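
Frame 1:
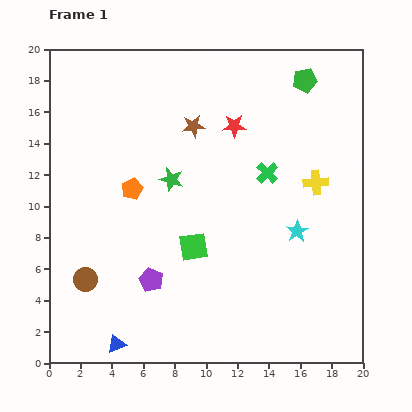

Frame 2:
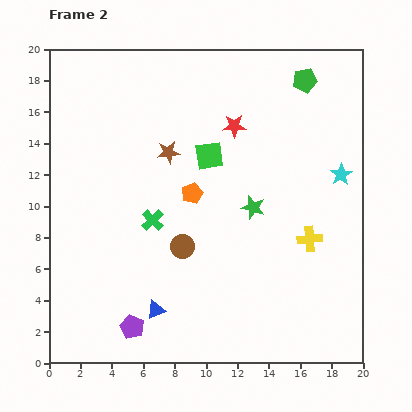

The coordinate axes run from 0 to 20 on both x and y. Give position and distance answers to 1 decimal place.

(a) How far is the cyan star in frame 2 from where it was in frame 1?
4.6

The cyan star moved from (15.8, 8.4) to (18.6, 12.0), a distance of √(2.8² + 3.6²) ≈ 4.6.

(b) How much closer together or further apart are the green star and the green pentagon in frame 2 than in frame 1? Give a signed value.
-1.9

Distance in frame 1: 10.6. Distance in frame 2: 8.7.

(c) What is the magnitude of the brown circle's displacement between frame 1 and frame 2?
6.5

The brown circle moved from (2.3, 5.3) to (8.5, 7.4), a distance of √(6.2² + 2.1²) ≈ 6.5.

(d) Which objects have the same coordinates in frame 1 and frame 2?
the green pentagon, the red star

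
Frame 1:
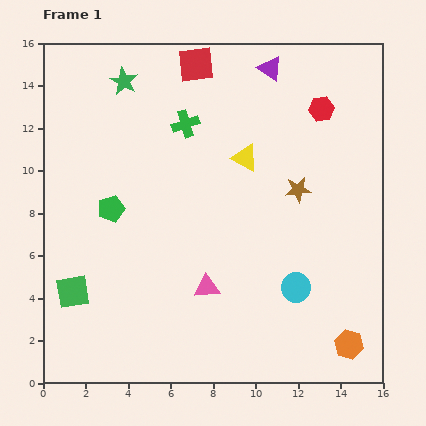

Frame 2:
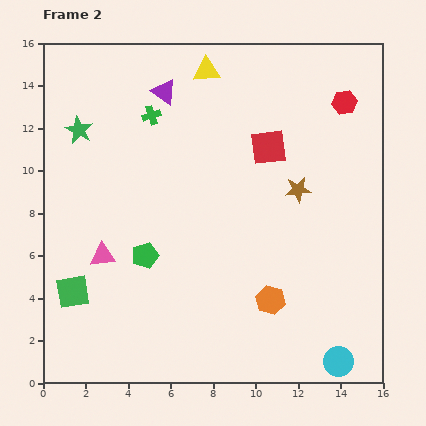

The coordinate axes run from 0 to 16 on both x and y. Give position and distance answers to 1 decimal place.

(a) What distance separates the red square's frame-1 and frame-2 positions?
5.2

The red square moved from (7.2, 15.0) to (10.6, 11.1), a distance of √(3.4² + 3.9²) ≈ 5.2.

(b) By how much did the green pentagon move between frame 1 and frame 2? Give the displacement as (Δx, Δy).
(1.6, -2.2)

The green pentagon was at (3.2, 8.2) in frame 1 and (4.8, 6.0) in frame 2.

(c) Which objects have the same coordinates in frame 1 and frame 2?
the brown star, the green square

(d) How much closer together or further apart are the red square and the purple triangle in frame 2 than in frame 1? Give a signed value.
+2.0

Distance in frame 1: 3.5. Distance in frame 2: 5.5.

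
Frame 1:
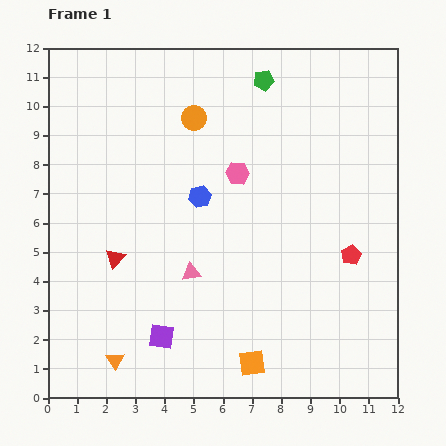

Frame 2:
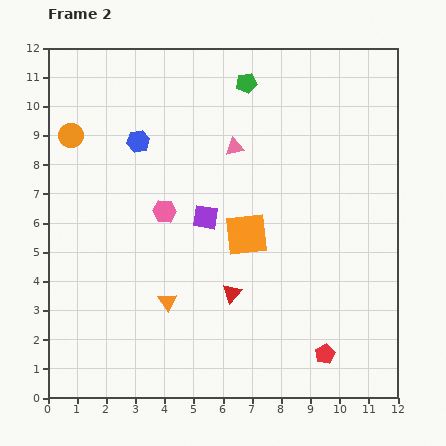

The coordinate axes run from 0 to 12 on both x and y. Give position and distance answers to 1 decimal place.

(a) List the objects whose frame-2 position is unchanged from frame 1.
none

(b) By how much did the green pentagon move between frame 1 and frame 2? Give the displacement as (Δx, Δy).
(-0.6, -0.1)

The green pentagon was at (7.4, 10.9) in frame 1 and (6.8, 10.8) in frame 2.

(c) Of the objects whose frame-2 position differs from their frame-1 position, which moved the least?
the green pentagon

(moved 0.6)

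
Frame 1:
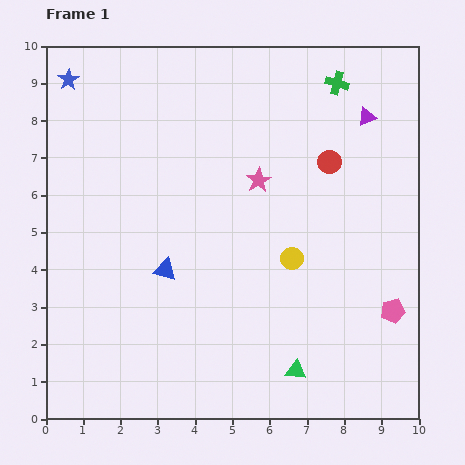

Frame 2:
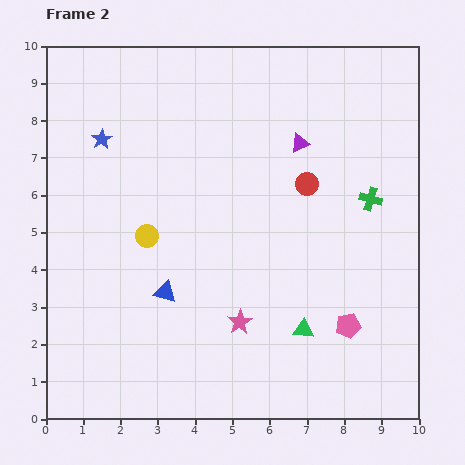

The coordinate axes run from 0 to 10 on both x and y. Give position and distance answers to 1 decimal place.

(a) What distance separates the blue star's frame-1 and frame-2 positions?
1.8

The blue star moved from (0.6, 9.1) to (1.5, 7.5), a distance of √(0.9² + 1.6²) ≈ 1.8.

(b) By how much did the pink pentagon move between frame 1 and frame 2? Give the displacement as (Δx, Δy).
(-1.2, -0.4)

The pink pentagon was at (9.3, 2.9) in frame 1 and (8.1, 2.5) in frame 2.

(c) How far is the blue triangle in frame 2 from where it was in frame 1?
0.6

The blue triangle moved from (3.2, 4.0) to (3.2, 3.4), a distance of √(0.0² + 0.6²) ≈ 0.6.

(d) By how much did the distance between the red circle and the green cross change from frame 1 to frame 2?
-0.4

Distance in frame 1: 2.1. Distance in frame 2: 1.7.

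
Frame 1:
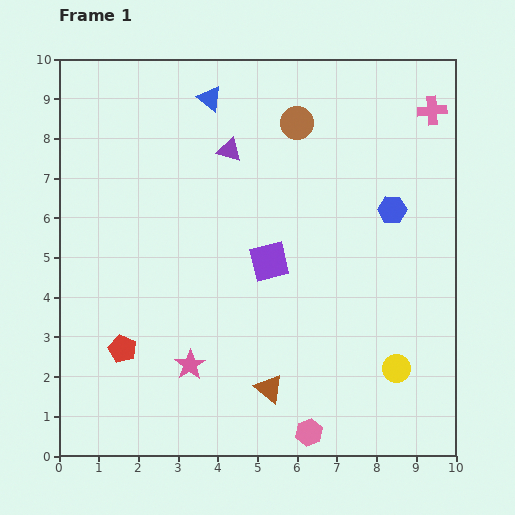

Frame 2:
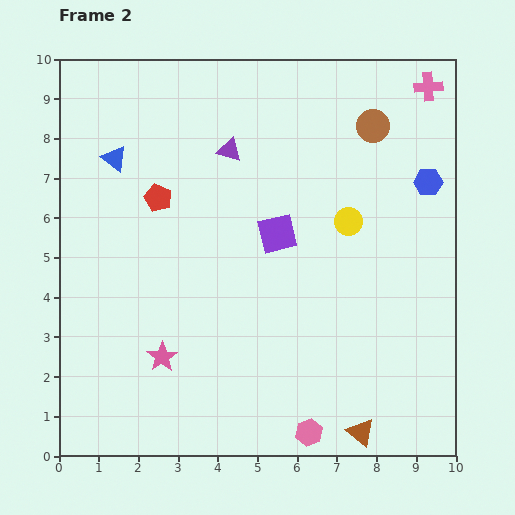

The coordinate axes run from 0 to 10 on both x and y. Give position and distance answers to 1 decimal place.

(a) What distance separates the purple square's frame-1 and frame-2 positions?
0.7

The purple square moved from (5.3, 4.9) to (5.5, 5.6), a distance of √(0.2² + 0.7²) ≈ 0.7.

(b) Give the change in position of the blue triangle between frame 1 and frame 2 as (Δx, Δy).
(-2.4, -1.5)

The blue triangle was at (3.8, 9.0) in frame 1 and (1.4, 7.5) in frame 2.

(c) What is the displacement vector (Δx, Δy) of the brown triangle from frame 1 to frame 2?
(2.3, -1.1)

The brown triangle was at (5.3, 1.7) in frame 1 and (7.6, 0.6) in frame 2.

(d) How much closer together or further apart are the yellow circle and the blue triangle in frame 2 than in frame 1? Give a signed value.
-2.2

Distance in frame 1: 8.3. Distance in frame 2: 6.1.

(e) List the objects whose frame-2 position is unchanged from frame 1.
the pink hexagon, the purple triangle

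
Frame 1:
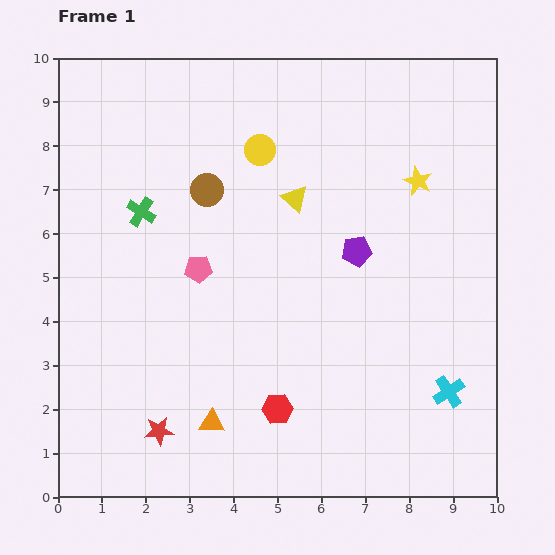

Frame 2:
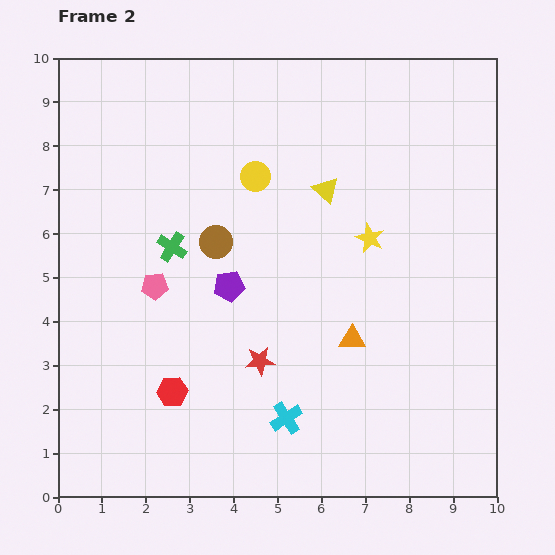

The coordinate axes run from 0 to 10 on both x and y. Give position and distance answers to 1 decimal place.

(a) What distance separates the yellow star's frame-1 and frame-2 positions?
1.7

The yellow star moved from (8.2, 7.2) to (7.1, 5.9), a distance of √(1.1² + 1.3²) ≈ 1.7.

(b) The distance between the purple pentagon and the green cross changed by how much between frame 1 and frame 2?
-3.4

Distance in frame 1: 5.0. Distance in frame 2: 1.6.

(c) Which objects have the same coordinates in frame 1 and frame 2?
none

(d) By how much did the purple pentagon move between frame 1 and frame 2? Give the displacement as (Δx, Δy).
(-2.9, -0.8)

The purple pentagon was at (6.8, 5.6) in frame 1 and (3.9, 4.8) in frame 2.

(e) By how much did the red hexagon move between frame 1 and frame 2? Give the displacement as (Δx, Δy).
(-2.4, 0.4)

The red hexagon was at (5.0, 2.0) in frame 1 and (2.6, 2.4) in frame 2.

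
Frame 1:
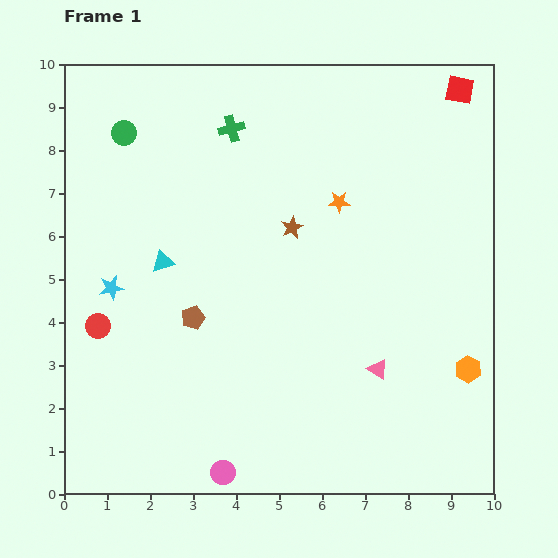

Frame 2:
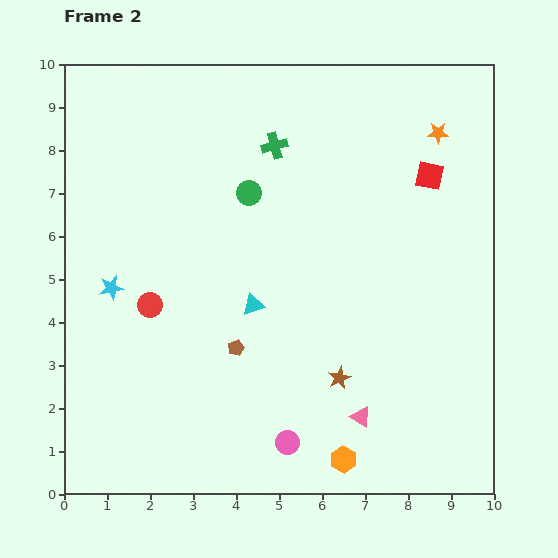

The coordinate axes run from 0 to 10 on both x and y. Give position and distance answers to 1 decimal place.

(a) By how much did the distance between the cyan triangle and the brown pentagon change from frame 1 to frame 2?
-0.4

Distance in frame 1: 1.5. Distance in frame 2: 1.1.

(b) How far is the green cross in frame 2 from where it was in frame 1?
1.1

The green cross moved from (3.9, 8.5) to (4.9, 8.1), a distance of √(1.0² + 0.4²) ≈ 1.1.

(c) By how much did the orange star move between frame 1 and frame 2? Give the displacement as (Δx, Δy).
(2.3, 1.6)

The orange star was at (6.4, 6.8) in frame 1 and (8.7, 8.4) in frame 2.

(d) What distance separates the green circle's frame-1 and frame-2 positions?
3.2

The green circle moved from (1.4, 8.4) to (4.3, 7.0), a distance of √(2.9² + 1.4²) ≈ 3.2.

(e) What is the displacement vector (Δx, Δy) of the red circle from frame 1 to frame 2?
(1.2, 0.5)

The red circle was at (0.8, 3.9) in frame 1 and (2.0, 4.4) in frame 2.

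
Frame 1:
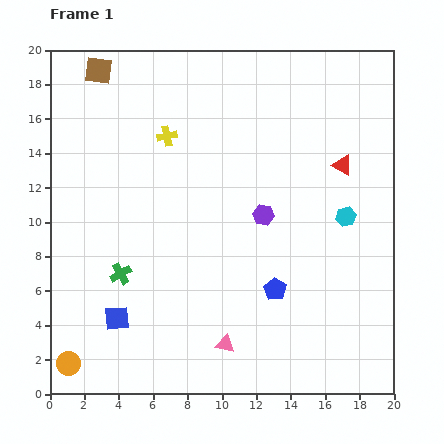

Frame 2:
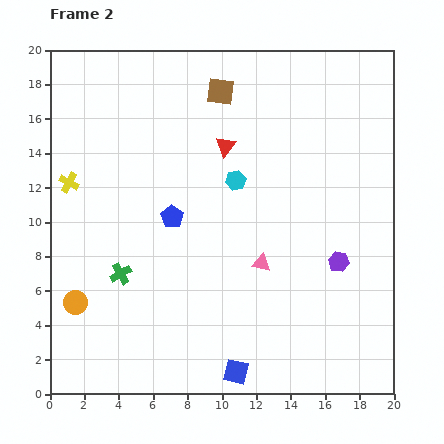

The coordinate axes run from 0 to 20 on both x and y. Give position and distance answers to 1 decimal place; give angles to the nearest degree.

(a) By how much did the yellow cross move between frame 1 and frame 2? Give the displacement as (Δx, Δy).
(-5.7, -2.7)

The yellow cross was at (6.8, 15.0) in frame 1 and (1.1, 12.3) in frame 2.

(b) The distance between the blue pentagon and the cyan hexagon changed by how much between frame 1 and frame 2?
-1.6

Distance in frame 1: 5.9. Distance in frame 2: 4.3.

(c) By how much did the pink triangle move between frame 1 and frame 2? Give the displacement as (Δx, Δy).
(2.1, 4.7)

The pink triangle was at (10.2, 2.9) in frame 1 and (12.3, 7.6) in frame 2.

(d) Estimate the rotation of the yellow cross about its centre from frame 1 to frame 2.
40° clockwise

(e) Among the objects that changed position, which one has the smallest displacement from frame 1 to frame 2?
the orange circle

(moved 3.5)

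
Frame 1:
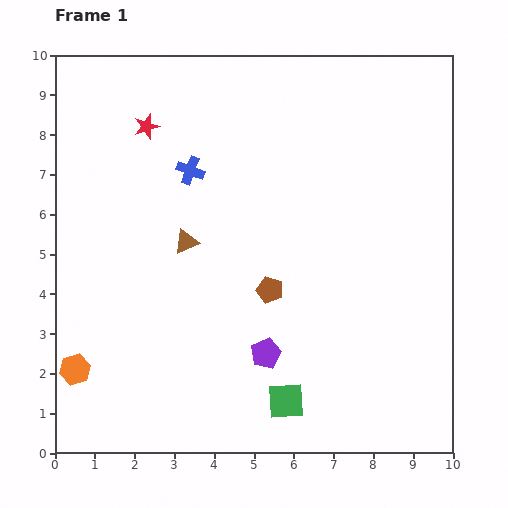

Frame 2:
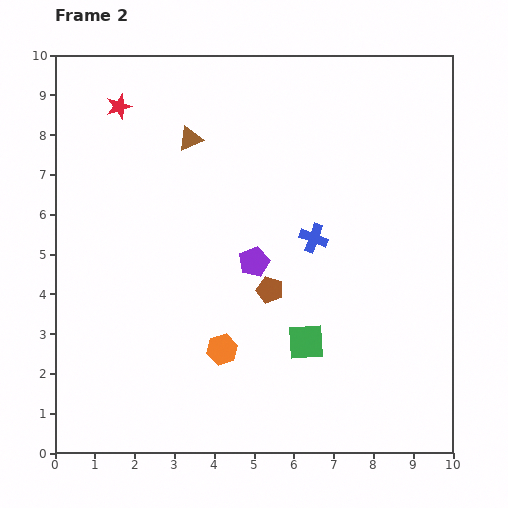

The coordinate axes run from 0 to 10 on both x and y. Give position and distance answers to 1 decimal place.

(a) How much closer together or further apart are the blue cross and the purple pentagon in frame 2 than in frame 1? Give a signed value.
-3.4

Distance in frame 1: 5.0. Distance in frame 2: 1.6.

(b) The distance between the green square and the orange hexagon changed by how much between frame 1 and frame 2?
-3.3

Distance in frame 1: 5.4. Distance in frame 2: 2.1.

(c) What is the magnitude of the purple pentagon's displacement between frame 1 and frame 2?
2.3

The purple pentagon moved from (5.3, 2.5) to (5.0, 4.8), a distance of √(0.3² + 2.3²) ≈ 2.3.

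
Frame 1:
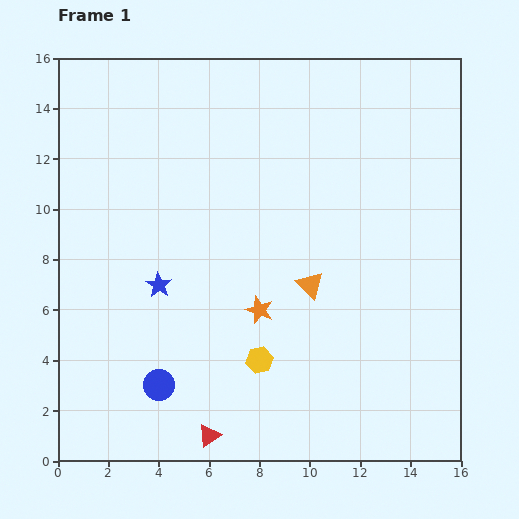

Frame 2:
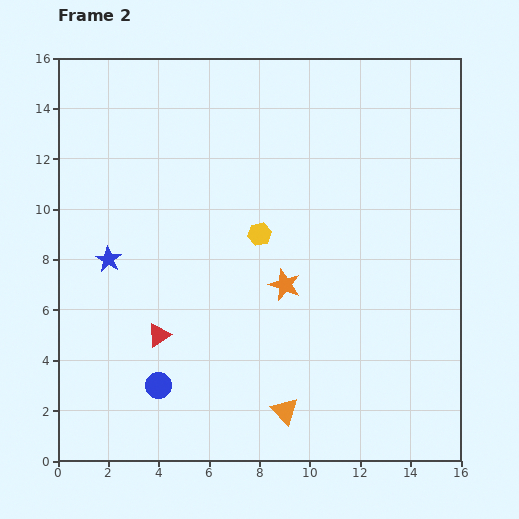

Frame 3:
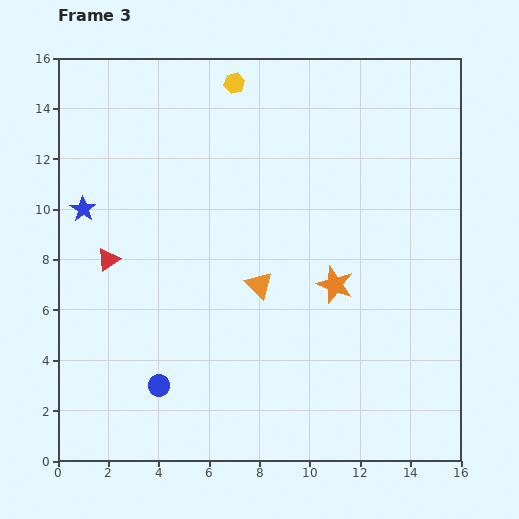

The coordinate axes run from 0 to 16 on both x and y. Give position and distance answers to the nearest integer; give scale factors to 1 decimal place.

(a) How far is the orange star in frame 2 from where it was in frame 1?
1

The orange star moved from (8, 6) to (9, 7), a distance of √(1² + 1²) ≈ 1.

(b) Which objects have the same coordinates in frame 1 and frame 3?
the blue circle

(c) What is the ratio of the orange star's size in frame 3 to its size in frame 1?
1.3×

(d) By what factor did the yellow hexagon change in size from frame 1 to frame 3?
0.8×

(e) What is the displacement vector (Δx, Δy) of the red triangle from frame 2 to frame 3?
(-2, 3)

The red triangle was at (4, 5) in frame 2 and (2, 8) in frame 3.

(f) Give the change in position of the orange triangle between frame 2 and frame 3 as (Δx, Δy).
(-1, 5)

The orange triangle was at (9, 2) in frame 2 and (8, 7) in frame 3.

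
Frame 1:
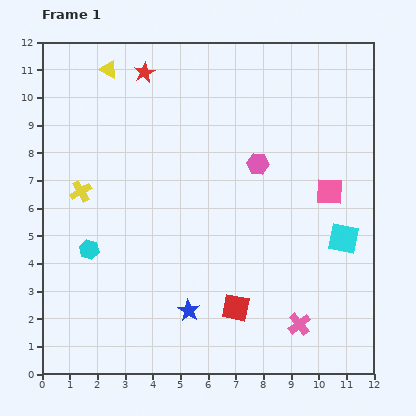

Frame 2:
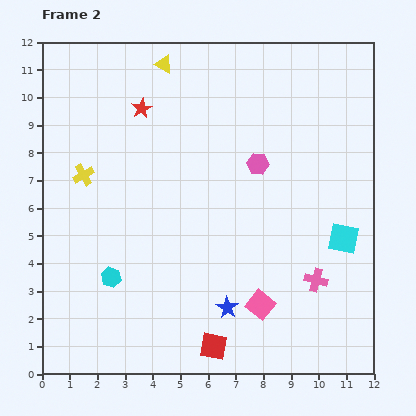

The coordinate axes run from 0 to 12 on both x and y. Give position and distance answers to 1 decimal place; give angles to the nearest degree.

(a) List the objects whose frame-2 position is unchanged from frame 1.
the pink hexagon, the cyan square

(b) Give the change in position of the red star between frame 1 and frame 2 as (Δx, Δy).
(-0.1, -1.3)

The red star was at (3.7, 10.9) in frame 1 and (3.6, 9.6) in frame 2.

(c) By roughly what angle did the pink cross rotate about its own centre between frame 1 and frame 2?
37° counter-clockwise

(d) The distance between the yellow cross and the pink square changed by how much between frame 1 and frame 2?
-1.1

Distance in frame 1: 9.0. Distance in frame 2: 7.9.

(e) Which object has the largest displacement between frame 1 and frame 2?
the pink square

(moved 4.8; next 2.0)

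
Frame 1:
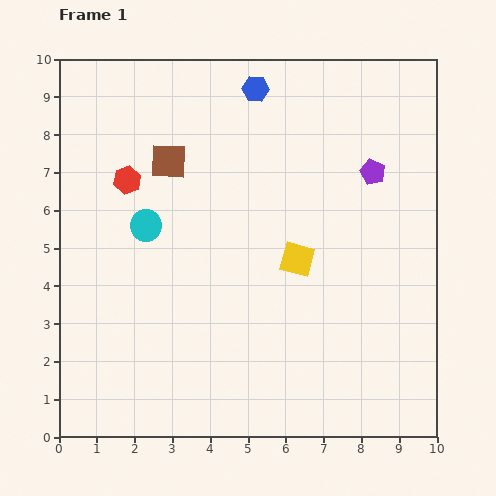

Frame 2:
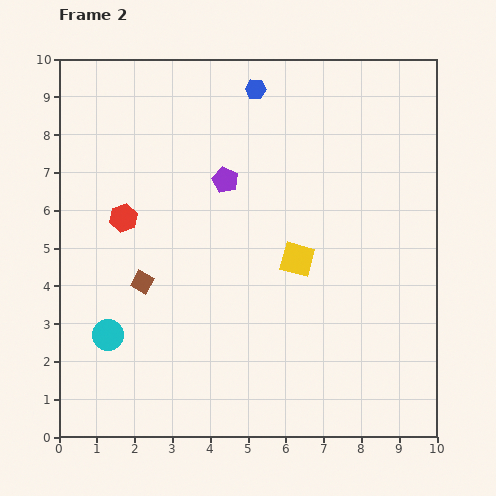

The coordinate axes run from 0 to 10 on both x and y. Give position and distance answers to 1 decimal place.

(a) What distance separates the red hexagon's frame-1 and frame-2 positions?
1.0

The red hexagon moved from (1.8, 6.8) to (1.7, 5.8), a distance of √(0.1² + 1.0²) ≈ 1.0.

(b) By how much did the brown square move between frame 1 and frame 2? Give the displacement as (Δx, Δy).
(-0.7, -3.2)

The brown square was at (2.9, 7.3) in frame 1 and (2.2, 4.1) in frame 2.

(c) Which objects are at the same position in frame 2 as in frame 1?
the blue hexagon, the yellow square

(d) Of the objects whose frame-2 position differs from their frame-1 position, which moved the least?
the red hexagon

(moved 1.0)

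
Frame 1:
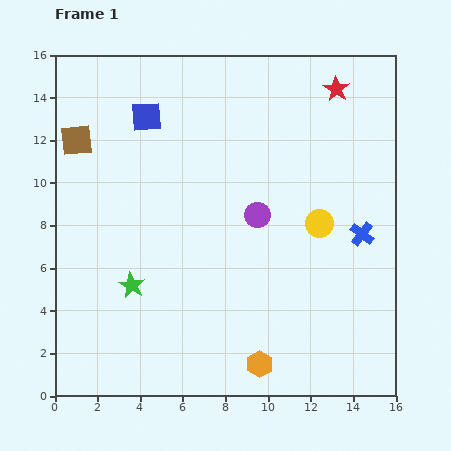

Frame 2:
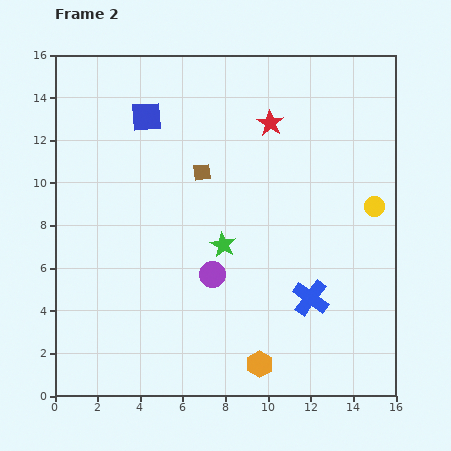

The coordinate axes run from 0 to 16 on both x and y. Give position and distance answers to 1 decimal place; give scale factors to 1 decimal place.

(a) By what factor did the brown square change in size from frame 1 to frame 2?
0.6×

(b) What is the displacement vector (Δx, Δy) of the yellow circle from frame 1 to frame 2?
(2.6, 0.8)

The yellow circle was at (12.4, 8.1) in frame 1 and (15.0, 8.9) in frame 2.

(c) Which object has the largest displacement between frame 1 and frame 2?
the brown square

(moved 6.1; next 4.7)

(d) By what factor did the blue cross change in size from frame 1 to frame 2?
1.5×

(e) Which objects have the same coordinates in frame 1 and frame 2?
the blue square, the orange hexagon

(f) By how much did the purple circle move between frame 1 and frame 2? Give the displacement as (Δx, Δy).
(-2.1, -2.8)

The purple circle was at (9.5, 8.5) in frame 1 and (7.4, 5.7) in frame 2.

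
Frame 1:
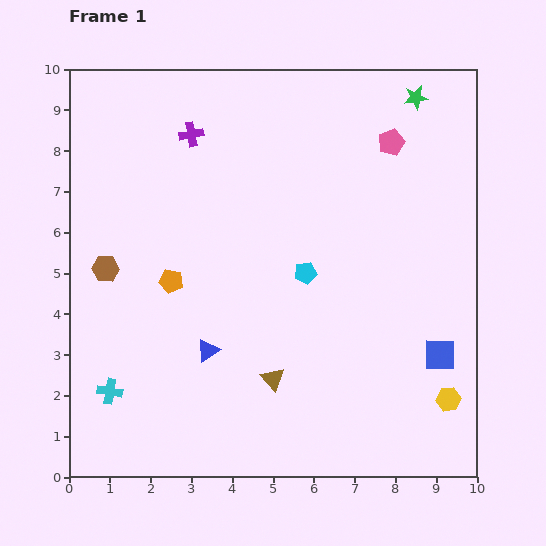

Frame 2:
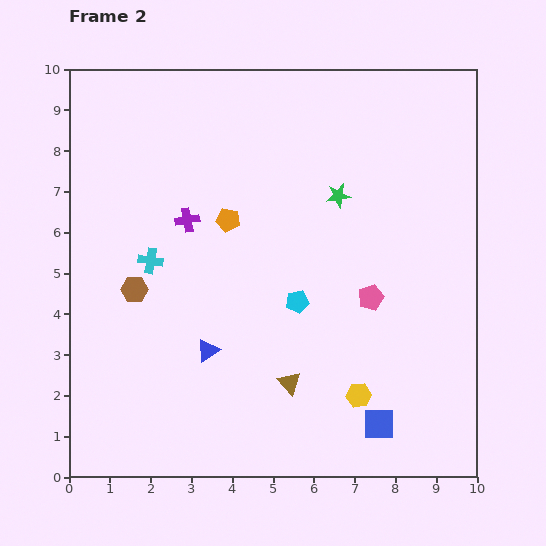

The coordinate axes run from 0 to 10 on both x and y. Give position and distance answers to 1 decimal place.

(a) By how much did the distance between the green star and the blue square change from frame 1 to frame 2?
-0.6

Distance in frame 1: 6.3. Distance in frame 2: 5.7.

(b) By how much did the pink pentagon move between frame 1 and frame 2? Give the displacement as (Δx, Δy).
(-0.5, -3.8)

The pink pentagon was at (7.9, 8.2) in frame 1 and (7.4, 4.4) in frame 2.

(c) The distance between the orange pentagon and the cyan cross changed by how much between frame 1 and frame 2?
-1.0

Distance in frame 1: 3.1. Distance in frame 2: 2.1.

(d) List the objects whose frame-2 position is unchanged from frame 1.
the blue triangle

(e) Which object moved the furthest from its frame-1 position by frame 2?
the pink pentagon

(moved 3.8; next 3.4)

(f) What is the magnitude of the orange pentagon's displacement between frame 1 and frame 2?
2.1

The orange pentagon moved from (2.5, 4.8) to (3.9, 6.3), a distance of √(1.4² + 1.5²) ≈ 2.1.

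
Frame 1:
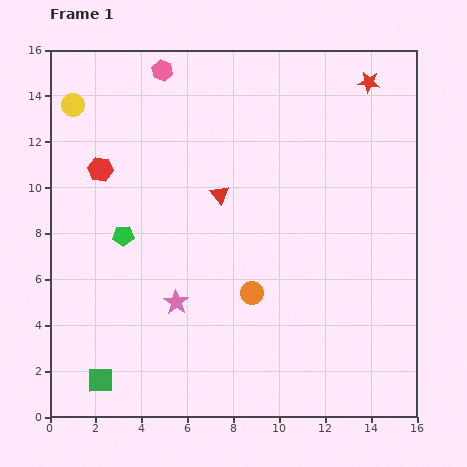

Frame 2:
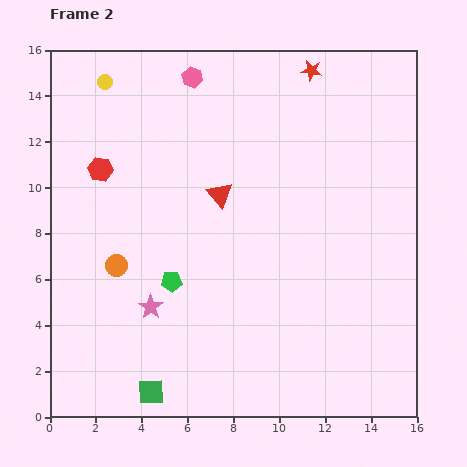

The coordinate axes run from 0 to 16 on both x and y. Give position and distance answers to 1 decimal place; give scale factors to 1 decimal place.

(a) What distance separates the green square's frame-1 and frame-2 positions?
2.3

The green square moved from (2.2, 1.6) to (4.4, 1.1), a distance of √(2.2² + 0.5²) ≈ 2.3.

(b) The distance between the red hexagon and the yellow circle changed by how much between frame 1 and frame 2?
+0.8

Distance in frame 1: 3.0. Distance in frame 2: 3.8.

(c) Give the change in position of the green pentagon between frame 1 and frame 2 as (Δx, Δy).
(2.1, -2.0)

The green pentagon was at (3.2, 7.9) in frame 1 and (5.3, 5.9) in frame 2.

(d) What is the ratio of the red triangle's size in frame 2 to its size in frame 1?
1.4×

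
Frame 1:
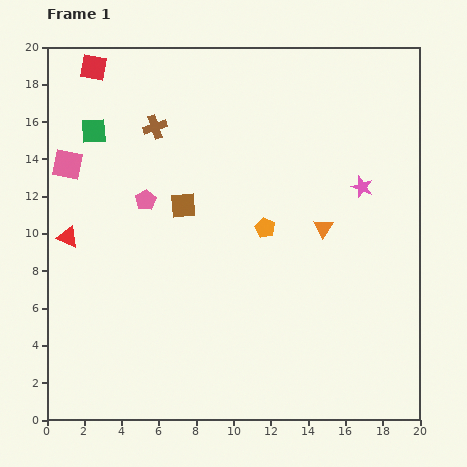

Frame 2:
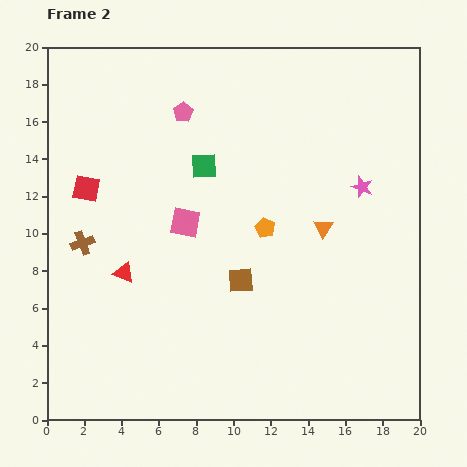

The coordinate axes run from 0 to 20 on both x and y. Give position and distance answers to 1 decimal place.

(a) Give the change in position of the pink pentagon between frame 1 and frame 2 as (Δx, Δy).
(2.0, 4.7)

The pink pentagon was at (5.3, 11.8) in frame 1 and (7.3, 16.5) in frame 2.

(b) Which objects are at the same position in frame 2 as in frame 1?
the pink star, the orange pentagon, the orange triangle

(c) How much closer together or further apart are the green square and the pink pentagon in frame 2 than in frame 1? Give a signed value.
-1.5

Distance in frame 1: 4.6. Distance in frame 2: 3.1.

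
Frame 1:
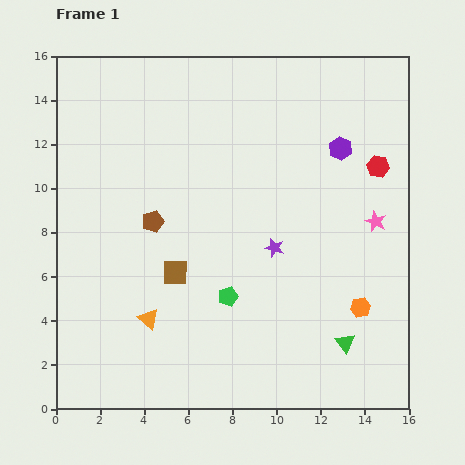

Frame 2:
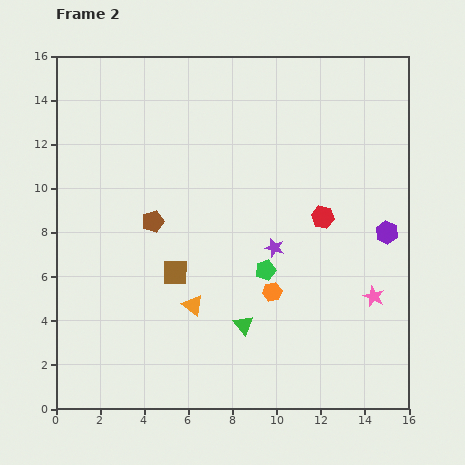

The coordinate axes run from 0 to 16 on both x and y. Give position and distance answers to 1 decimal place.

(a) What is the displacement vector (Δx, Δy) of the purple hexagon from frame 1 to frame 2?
(2.1, -3.8)

The purple hexagon was at (12.9, 11.8) in frame 1 and (15.0, 8.0) in frame 2.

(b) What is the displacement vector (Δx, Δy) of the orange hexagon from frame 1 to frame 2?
(-4.0, 0.7)

The orange hexagon was at (13.8, 4.6) in frame 1 and (9.8, 5.3) in frame 2.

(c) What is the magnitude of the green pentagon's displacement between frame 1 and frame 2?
2.1

The green pentagon moved from (7.8, 5.1) to (9.5, 6.3), a distance of √(1.7² + 1.2²) ≈ 2.1.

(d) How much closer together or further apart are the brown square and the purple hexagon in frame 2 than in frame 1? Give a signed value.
+0.4

Distance in frame 1: 9.4. Distance in frame 2: 9.8.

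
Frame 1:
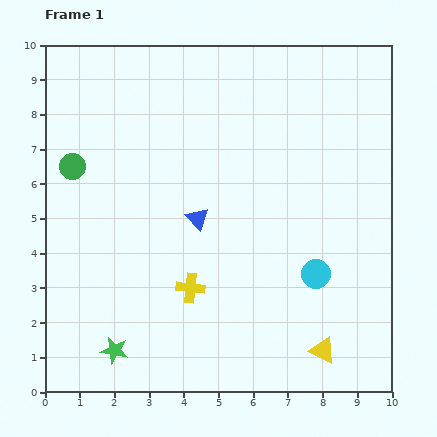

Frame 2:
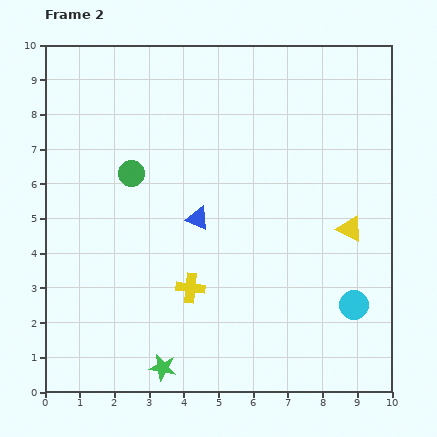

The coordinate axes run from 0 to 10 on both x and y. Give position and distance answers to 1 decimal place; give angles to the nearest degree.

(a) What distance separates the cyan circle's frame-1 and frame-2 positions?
1.4

The cyan circle moved from (7.8, 3.4) to (8.9, 2.5), a distance of √(1.1² + 0.9²) ≈ 1.4.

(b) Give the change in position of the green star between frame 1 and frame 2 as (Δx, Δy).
(1.4, -0.5)

The green star was at (2.0, 1.2) in frame 1 and (3.4, 0.7) in frame 2.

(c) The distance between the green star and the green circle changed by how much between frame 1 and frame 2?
+0.3

Distance in frame 1: 5.4. Distance in frame 2: 5.7.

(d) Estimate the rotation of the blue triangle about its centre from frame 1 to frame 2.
24° counter-clockwise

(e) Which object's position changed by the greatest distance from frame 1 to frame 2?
the yellow triangle

(moved 3.6; next 1.7)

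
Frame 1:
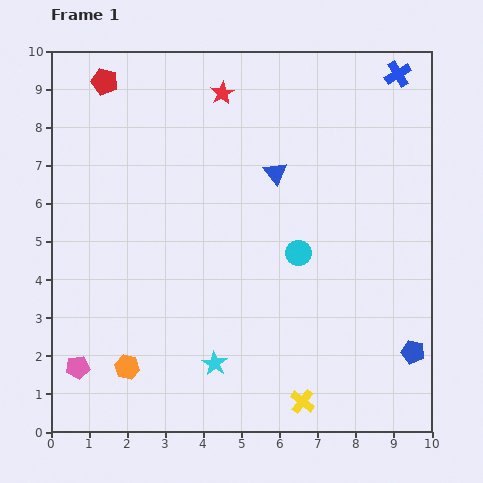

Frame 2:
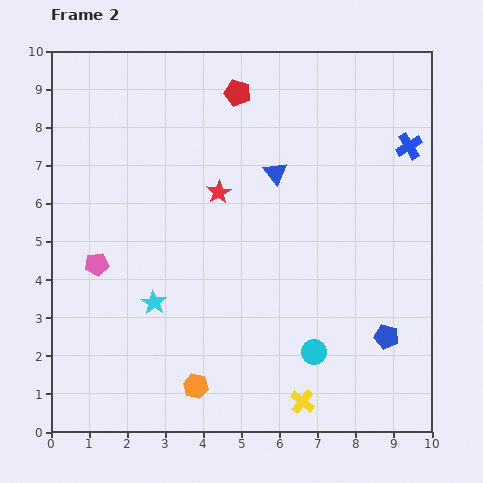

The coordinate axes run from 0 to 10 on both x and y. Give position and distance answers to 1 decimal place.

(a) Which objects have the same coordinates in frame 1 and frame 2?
the yellow cross, the blue triangle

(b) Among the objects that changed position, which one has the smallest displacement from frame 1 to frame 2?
the blue pentagon

(moved 0.8)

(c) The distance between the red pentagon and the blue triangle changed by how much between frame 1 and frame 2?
-2.8

Distance in frame 1: 5.1. Distance in frame 2: 2.3.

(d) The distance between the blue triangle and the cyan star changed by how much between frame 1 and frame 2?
-0.5

Distance in frame 1: 5.2. Distance in frame 2: 4.7.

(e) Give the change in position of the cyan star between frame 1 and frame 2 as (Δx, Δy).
(-1.6, 1.6)

The cyan star was at (4.3, 1.8) in frame 1 and (2.7, 3.4) in frame 2.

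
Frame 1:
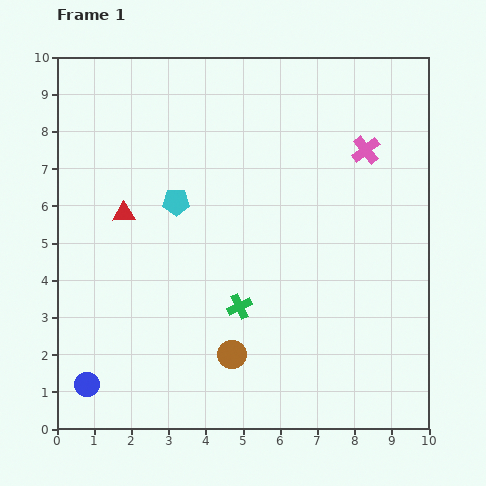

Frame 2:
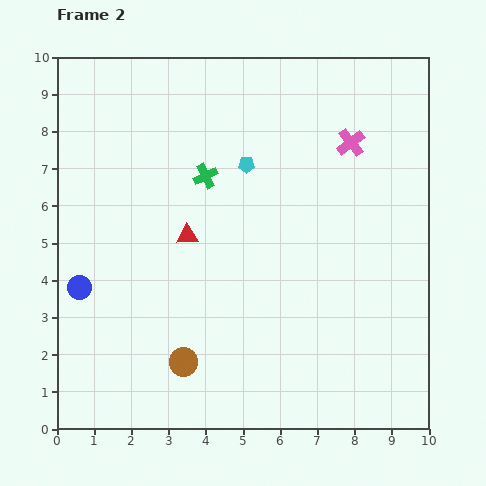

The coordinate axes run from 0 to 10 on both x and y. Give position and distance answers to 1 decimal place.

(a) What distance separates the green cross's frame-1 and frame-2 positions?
3.6

The green cross moved from (4.9, 3.3) to (4.0, 6.8), a distance of √(0.9² + 3.5²) ≈ 3.6.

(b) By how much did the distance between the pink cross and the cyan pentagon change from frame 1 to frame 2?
-2.4

Distance in frame 1: 5.3. Distance in frame 2: 2.9.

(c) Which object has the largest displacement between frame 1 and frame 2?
the green cross

(moved 3.6; next 2.6)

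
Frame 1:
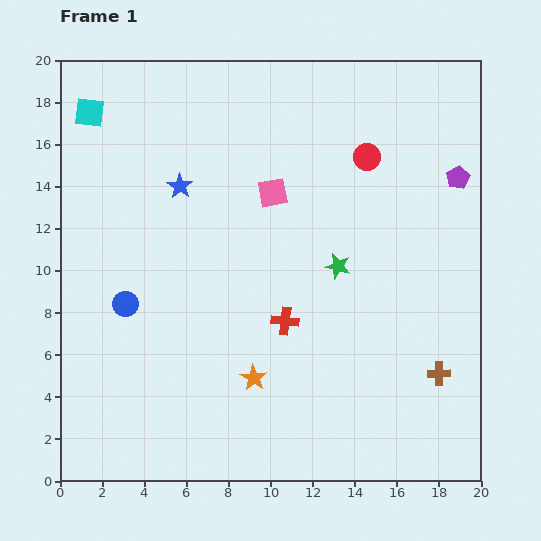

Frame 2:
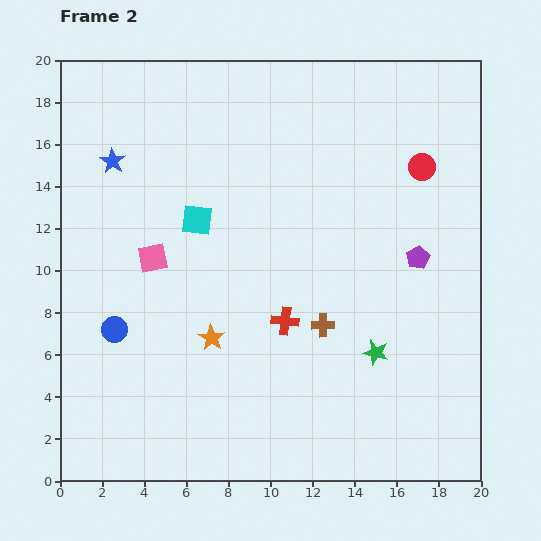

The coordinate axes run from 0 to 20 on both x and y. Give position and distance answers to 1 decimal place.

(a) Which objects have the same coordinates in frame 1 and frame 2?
the red cross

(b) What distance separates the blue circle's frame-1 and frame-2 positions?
1.3

The blue circle moved from (3.1, 8.4) to (2.6, 7.2), a distance of √(0.5² + 1.2²) ≈ 1.3.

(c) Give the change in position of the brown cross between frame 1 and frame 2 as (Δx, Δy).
(-5.5, 2.3)

The brown cross was at (18.0, 5.1) in frame 1 and (12.5, 7.4) in frame 2.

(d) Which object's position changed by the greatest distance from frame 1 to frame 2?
the cyan square

(moved 7.2; next 6.5)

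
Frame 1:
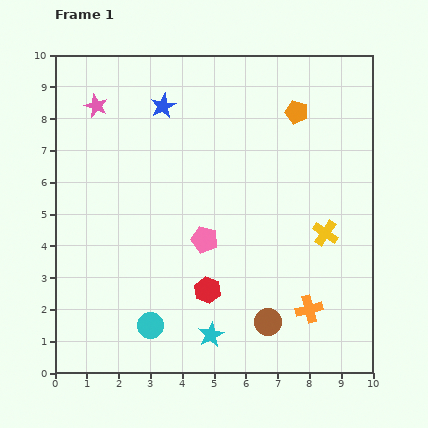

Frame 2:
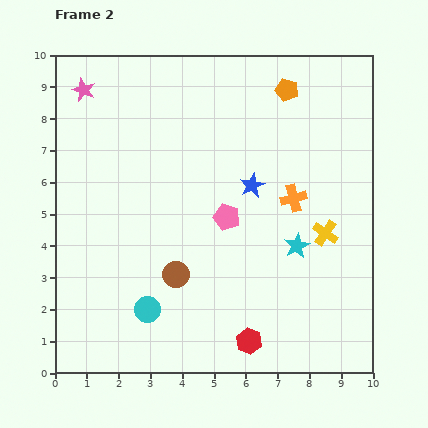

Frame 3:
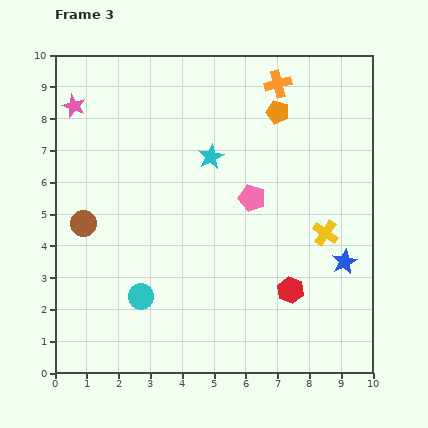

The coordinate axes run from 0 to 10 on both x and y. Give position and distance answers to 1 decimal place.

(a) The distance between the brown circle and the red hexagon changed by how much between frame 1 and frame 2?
+1.0

Distance in frame 1: 2.1. Distance in frame 2: 3.1.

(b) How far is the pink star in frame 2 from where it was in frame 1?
0.6

The pink star moved from (1.3, 8.4) to (0.9, 8.9), a distance of √(0.4² + 0.5²) ≈ 0.6.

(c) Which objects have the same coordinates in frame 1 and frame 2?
the yellow cross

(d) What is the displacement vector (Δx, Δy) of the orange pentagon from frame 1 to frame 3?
(-0.6, 0.0)

The orange pentagon was at (7.6, 8.2) in frame 1 and (7.0, 8.2) in frame 3.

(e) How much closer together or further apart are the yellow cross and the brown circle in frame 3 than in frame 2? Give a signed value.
+2.7

Distance in frame 2: 4.9. Distance in frame 3: 7.6.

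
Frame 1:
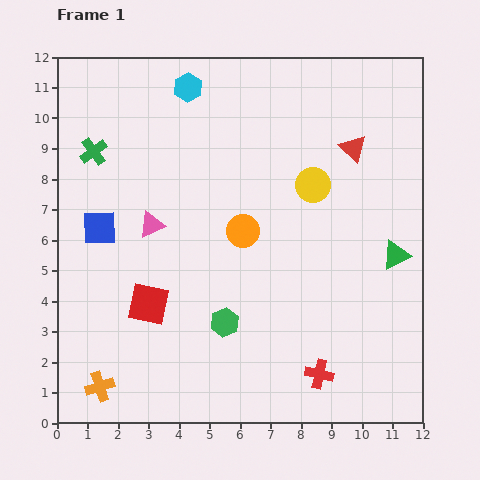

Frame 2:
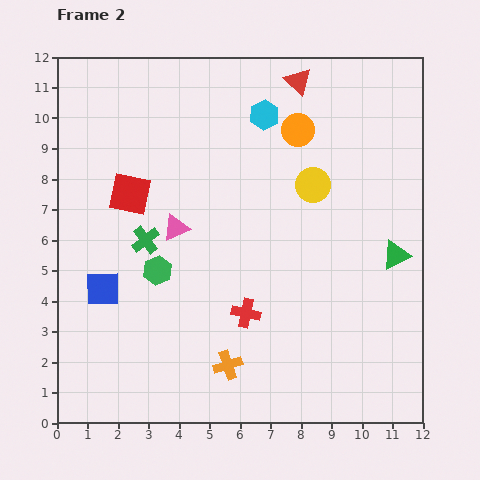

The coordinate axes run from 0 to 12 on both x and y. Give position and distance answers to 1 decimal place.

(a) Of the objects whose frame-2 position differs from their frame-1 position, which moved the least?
the pink triangle

(moved 0.8)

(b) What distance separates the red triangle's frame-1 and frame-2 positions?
2.8

The red triangle moved from (9.7, 9.0) to (7.9, 11.2), a distance of √(1.8² + 2.2²) ≈ 2.8.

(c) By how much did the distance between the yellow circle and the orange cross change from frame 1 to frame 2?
-3.1

Distance in frame 1: 9.6. Distance in frame 2: 6.5.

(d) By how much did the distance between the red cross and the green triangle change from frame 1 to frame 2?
+0.7

Distance in frame 1: 4.6. Distance in frame 2: 5.3.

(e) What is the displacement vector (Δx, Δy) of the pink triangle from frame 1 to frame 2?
(0.8, -0.1)

The pink triangle was at (3.1, 6.5) in frame 1 and (3.9, 6.4) in frame 2.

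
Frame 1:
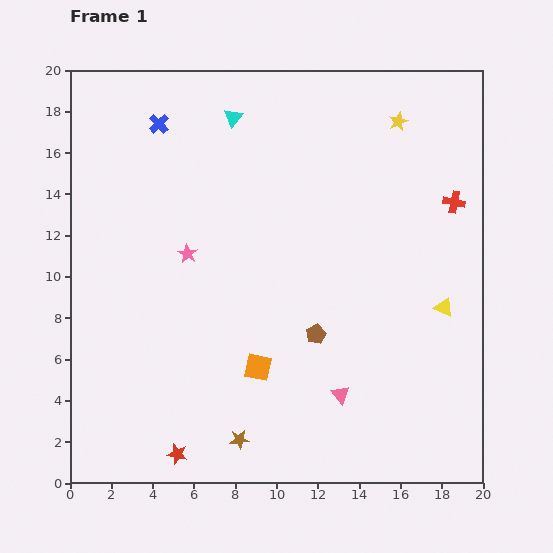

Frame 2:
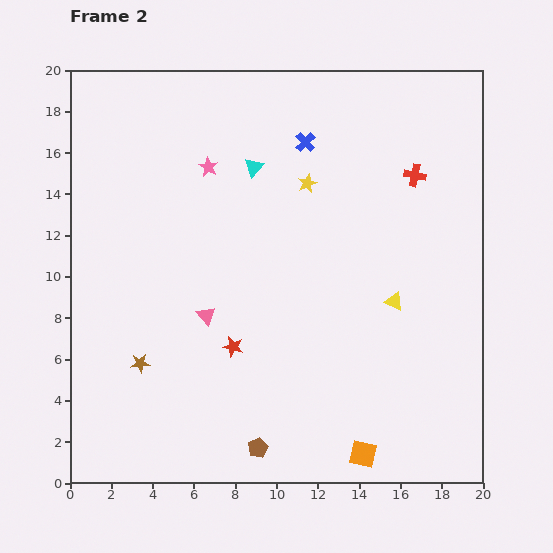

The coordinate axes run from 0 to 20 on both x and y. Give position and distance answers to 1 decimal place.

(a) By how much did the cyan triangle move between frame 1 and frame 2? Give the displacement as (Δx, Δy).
(1.0, -2.4)

The cyan triangle was at (7.9, 17.7) in frame 1 and (8.9, 15.3) in frame 2.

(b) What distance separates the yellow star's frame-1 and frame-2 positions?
5.3

The yellow star moved from (15.9, 17.5) to (11.5, 14.5), a distance of √(4.4² + 3.0²) ≈ 5.3.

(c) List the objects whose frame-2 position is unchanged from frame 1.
none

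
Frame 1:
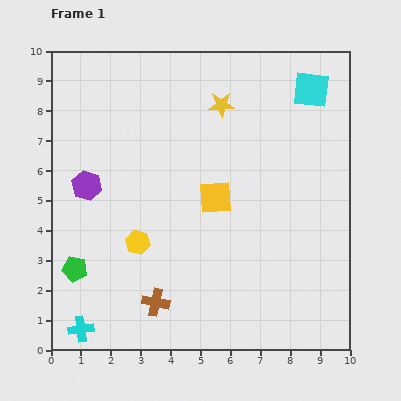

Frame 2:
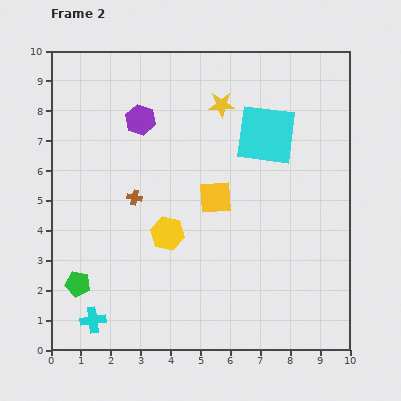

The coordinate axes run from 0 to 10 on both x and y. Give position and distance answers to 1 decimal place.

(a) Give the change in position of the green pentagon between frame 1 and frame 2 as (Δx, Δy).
(0.1, -0.5)

The green pentagon was at (0.8, 2.7) in frame 1 and (0.9, 2.2) in frame 2.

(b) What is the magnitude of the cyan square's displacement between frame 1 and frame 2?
2.1

The cyan square moved from (8.7, 8.7) to (7.2, 7.2), a distance of √(1.5² + 1.5²) ≈ 2.1.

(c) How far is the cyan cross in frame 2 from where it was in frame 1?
0.5

The cyan cross moved from (1.0, 0.7) to (1.4, 1.0), a distance of √(0.4² + 0.3²) ≈ 0.5.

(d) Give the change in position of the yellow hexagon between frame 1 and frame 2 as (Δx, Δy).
(1.0, 0.3)

The yellow hexagon was at (2.9, 3.6) in frame 1 and (3.9, 3.9) in frame 2.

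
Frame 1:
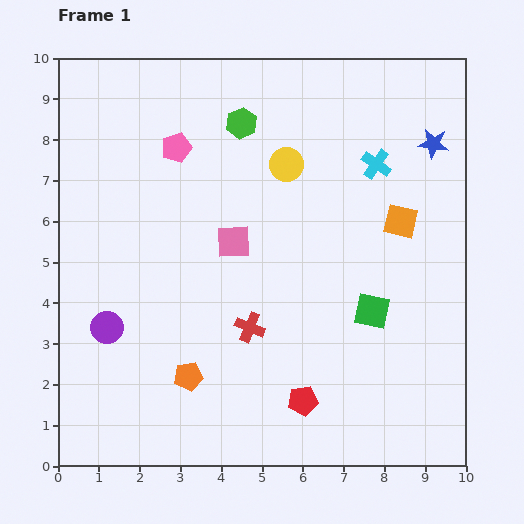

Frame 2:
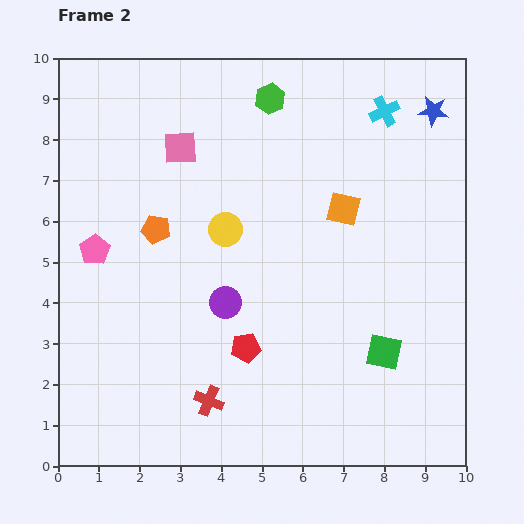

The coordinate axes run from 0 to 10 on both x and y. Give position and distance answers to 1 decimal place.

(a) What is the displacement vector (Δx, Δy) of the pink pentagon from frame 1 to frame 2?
(-2.0, -2.5)

The pink pentagon was at (2.9, 7.8) in frame 1 and (0.9, 5.3) in frame 2.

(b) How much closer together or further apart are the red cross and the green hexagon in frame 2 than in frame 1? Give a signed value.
+2.6

Distance in frame 1: 5.0. Distance in frame 2: 7.6.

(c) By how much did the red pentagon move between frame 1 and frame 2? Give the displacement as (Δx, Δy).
(-1.4, 1.3)

The red pentagon was at (6.0, 1.6) in frame 1 and (4.6, 2.9) in frame 2.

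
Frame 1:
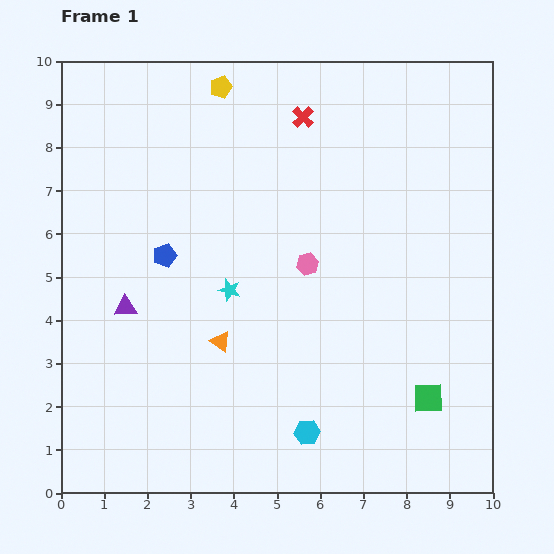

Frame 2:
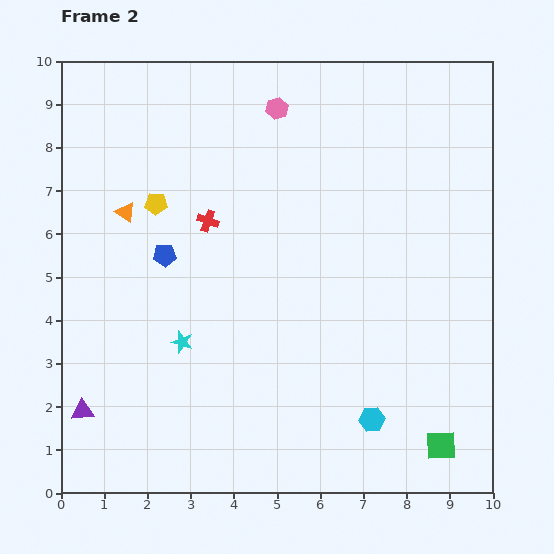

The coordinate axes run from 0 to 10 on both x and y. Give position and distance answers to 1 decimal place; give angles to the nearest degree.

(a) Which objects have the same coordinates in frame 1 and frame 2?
the blue pentagon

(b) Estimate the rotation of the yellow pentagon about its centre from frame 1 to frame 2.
20° clockwise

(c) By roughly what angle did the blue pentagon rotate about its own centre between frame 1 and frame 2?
16° clockwise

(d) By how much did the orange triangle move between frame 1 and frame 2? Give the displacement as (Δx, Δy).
(-2.2, 3.0)

The orange triangle was at (3.7, 3.5) in frame 1 and (1.5, 6.5) in frame 2.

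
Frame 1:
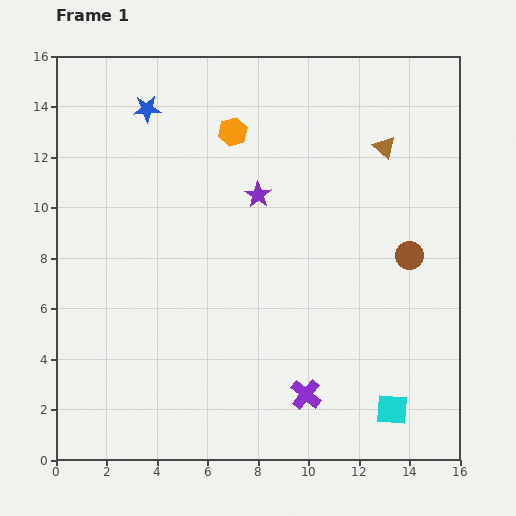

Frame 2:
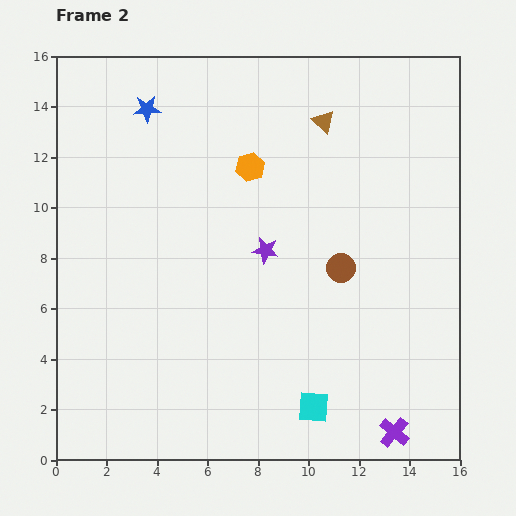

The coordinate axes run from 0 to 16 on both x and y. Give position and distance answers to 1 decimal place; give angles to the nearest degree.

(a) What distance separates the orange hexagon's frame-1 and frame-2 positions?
1.6

The orange hexagon moved from (7.0, 13.0) to (7.7, 11.6), a distance of √(0.7² + 1.4²) ≈ 1.6.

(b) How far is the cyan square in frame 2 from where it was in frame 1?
3.1

The cyan square moved from (13.3, 2.0) to (10.2, 2.1), a distance of √(3.1² + 0.1²) ≈ 3.1.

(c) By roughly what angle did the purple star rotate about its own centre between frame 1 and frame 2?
23° counter-clockwise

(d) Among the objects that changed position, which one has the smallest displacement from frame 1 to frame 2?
the orange hexagon

(moved 1.6)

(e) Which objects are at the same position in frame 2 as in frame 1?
the blue star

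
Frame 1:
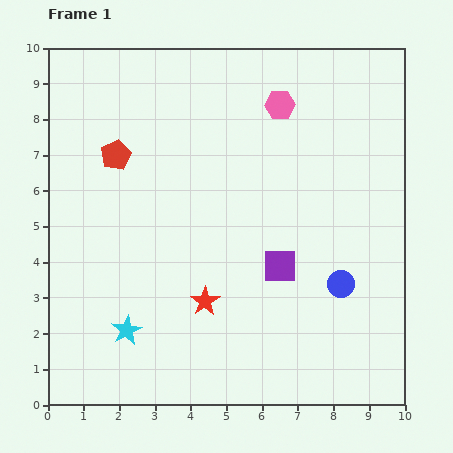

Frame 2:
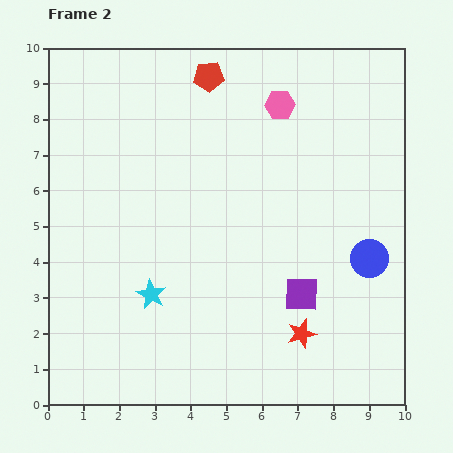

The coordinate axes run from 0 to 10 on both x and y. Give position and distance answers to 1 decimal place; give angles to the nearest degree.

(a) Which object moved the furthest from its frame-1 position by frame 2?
the red pentagon

(moved 3.4; next 2.8)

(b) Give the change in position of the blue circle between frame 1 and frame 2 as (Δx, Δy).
(0.8, 0.7)

The blue circle was at (8.2, 3.4) in frame 1 and (9.0, 4.1) in frame 2.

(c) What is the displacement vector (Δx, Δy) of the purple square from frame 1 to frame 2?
(0.6, -0.8)

The purple square was at (6.5, 3.9) in frame 1 and (7.1, 3.1) in frame 2.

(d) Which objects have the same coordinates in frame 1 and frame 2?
the pink hexagon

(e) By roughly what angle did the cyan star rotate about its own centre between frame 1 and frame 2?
16° counter-clockwise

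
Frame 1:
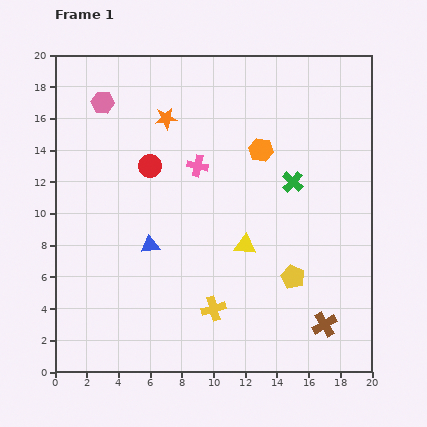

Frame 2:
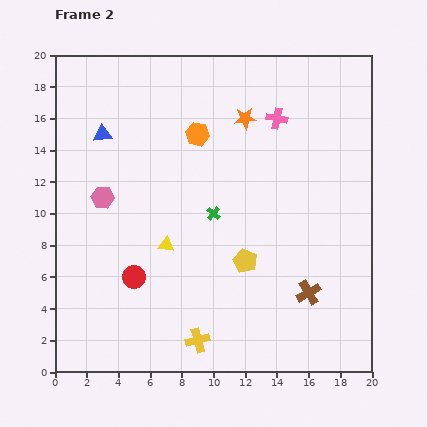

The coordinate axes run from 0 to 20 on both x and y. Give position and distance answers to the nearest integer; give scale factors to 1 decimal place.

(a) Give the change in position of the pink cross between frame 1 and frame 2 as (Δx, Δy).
(5, 3)

The pink cross was at (9, 13) in frame 1 and (14, 16) in frame 2.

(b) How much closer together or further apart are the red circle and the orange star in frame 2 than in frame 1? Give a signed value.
+9

Distance in frame 1: 3. Distance in frame 2: 12.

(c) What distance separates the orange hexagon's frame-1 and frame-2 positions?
4

The orange hexagon moved from (13, 14) to (9, 15), a distance of √(4² + 1²) ≈ 4.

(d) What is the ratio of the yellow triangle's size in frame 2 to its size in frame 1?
0.8×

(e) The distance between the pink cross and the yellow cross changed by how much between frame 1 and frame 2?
+6

Distance in frame 1: 9. Distance in frame 2: 15.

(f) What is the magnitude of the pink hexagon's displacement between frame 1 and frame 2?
6

The pink hexagon moved from (3, 17) to (3, 11), a distance of √(0² + 6²) ≈ 6.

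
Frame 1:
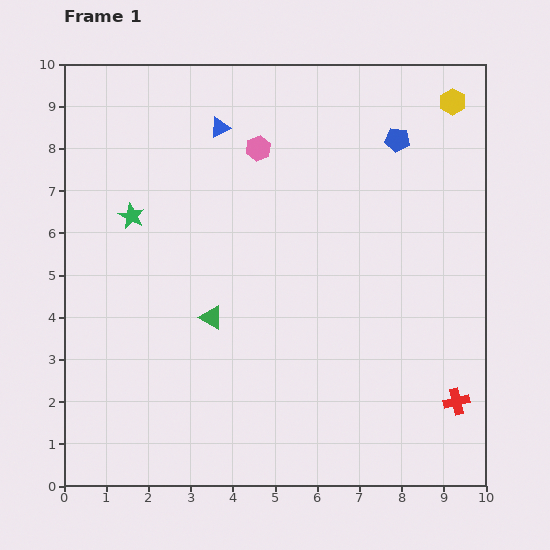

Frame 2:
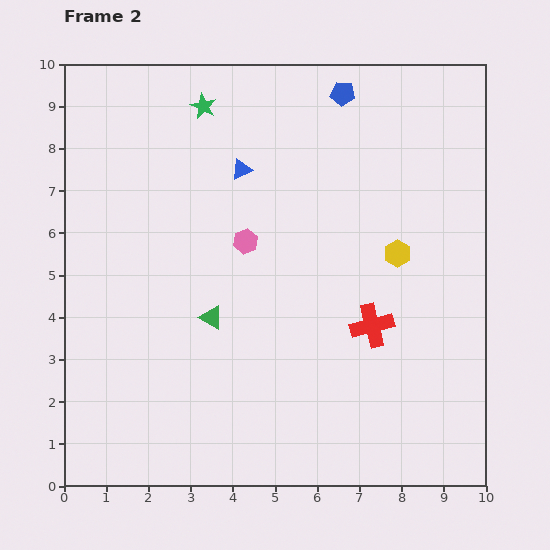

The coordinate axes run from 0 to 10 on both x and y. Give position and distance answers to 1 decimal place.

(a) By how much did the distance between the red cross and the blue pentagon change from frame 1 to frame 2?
-0.9

Distance in frame 1: 6.4. Distance in frame 2: 5.5.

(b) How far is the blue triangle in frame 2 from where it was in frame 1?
1.1

The blue triangle moved from (3.7, 8.5) to (4.2, 7.5), a distance of √(0.5² + 1.0²) ≈ 1.1.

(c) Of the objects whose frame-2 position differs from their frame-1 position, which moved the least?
the blue triangle

(moved 1.1)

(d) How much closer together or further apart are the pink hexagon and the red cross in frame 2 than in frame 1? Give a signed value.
-4.0

Distance in frame 1: 7.6. Distance in frame 2: 3.6.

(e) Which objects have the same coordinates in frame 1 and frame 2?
the green triangle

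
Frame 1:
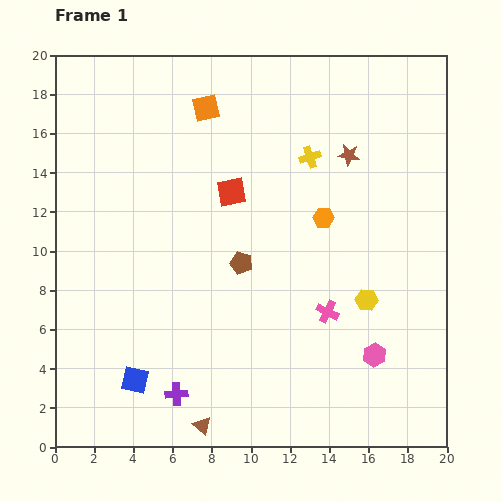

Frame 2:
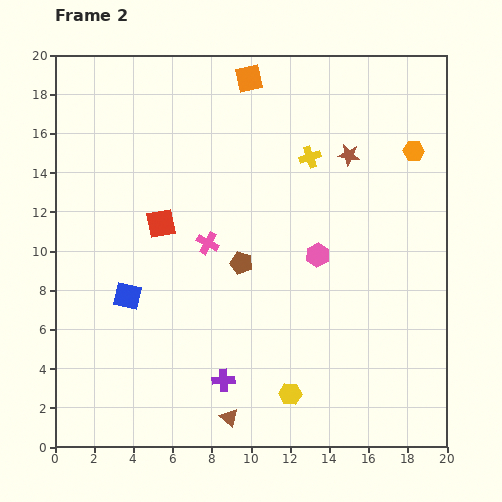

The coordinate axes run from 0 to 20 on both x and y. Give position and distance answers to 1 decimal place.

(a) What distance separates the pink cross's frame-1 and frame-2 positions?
7.0

The pink cross moved from (13.9, 6.9) to (7.8, 10.4), a distance of √(6.1² + 3.5²) ≈ 7.0.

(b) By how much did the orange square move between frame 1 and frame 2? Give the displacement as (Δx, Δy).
(2.2, 1.5)

The orange square was at (7.7, 17.3) in frame 1 and (9.9, 18.8) in frame 2.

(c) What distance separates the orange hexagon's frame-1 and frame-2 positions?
5.7

The orange hexagon moved from (13.7, 11.7) to (18.3, 15.1), a distance of √(4.6² + 3.4²) ≈ 5.7.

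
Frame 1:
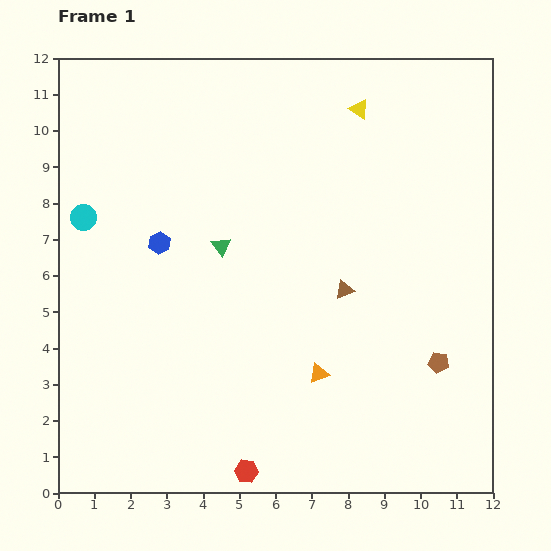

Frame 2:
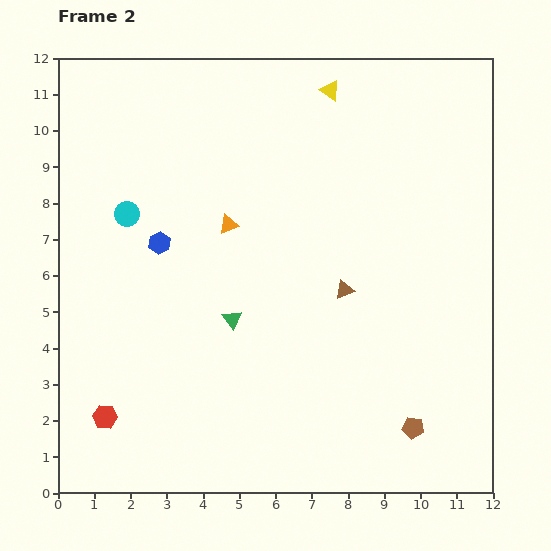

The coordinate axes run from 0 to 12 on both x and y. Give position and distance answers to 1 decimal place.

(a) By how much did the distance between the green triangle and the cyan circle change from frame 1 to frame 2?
+0.2

Distance in frame 1: 3.9. Distance in frame 2: 4.1.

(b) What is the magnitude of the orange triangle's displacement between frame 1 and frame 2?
4.8

The orange triangle moved from (7.2, 3.3) to (4.7, 7.4), a distance of √(2.5² + 4.1²) ≈ 4.8.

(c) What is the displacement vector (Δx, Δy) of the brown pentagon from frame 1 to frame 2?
(-0.7, -1.8)

The brown pentagon was at (10.5, 3.6) in frame 1 and (9.8, 1.8) in frame 2.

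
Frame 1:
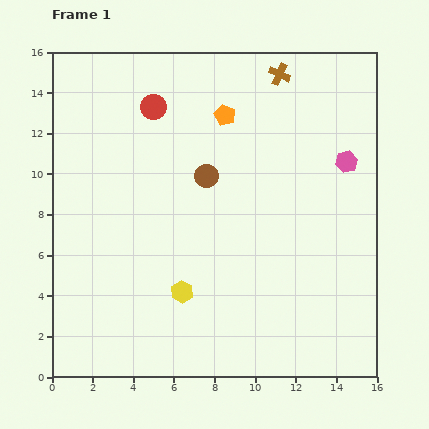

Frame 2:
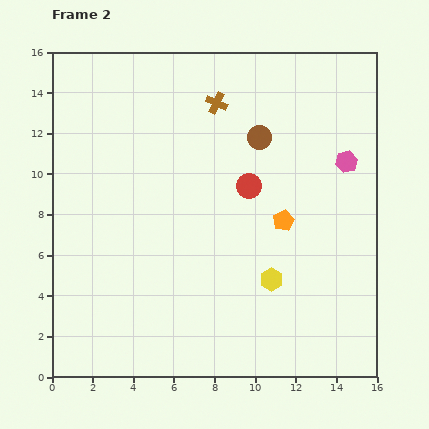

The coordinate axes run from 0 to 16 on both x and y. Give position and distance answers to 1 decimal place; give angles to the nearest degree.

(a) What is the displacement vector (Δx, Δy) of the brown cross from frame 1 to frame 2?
(-3.1, -1.4)

The brown cross was at (11.2, 14.9) in frame 1 and (8.1, 13.5) in frame 2.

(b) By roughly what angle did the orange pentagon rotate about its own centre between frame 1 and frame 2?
24° clockwise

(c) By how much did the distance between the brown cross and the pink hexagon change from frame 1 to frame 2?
+1.6

Distance in frame 1: 5.4. Distance in frame 2: 7.0.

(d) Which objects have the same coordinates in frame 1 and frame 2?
the pink hexagon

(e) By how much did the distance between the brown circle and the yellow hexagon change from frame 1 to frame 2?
+1.2

Distance in frame 1: 5.8. Distance in frame 2: 7.0.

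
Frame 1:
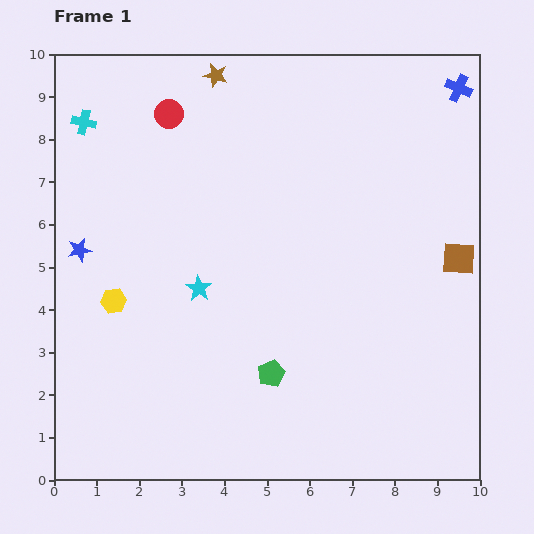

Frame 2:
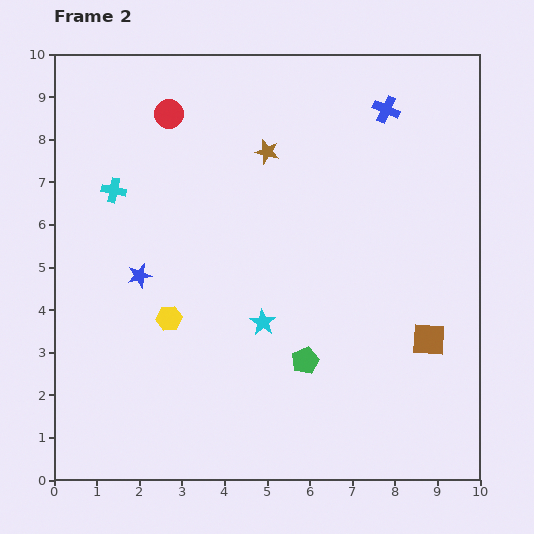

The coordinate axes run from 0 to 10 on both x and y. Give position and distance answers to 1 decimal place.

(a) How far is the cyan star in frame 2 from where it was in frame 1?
1.7

The cyan star moved from (3.4, 4.5) to (4.9, 3.7), a distance of √(1.5² + 0.8²) ≈ 1.7.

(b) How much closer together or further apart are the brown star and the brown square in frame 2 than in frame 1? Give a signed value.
-1.3

Distance in frame 1: 7.1. Distance in frame 2: 5.8.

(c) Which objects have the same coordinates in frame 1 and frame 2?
the red circle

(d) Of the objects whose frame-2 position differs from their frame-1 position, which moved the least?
the green pentagon

(moved 0.9)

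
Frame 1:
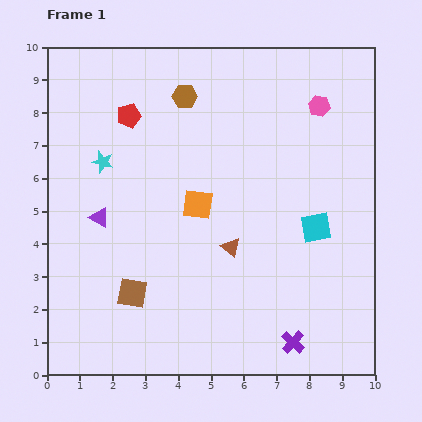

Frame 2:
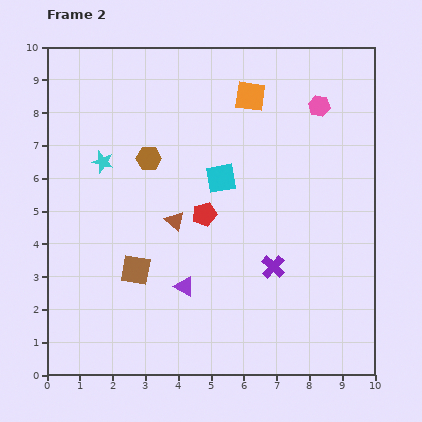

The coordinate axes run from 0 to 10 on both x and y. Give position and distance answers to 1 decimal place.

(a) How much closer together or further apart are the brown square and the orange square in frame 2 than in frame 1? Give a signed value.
+3.0

Distance in frame 1: 3.4. Distance in frame 2: 6.4.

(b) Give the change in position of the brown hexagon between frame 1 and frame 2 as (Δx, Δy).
(-1.1, -1.9)

The brown hexagon was at (4.2, 8.5) in frame 1 and (3.1, 6.6) in frame 2.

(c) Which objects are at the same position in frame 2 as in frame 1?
the cyan star, the pink hexagon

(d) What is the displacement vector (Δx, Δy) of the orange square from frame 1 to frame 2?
(1.6, 3.3)

The orange square was at (4.6, 5.2) in frame 1 and (6.2, 8.5) in frame 2.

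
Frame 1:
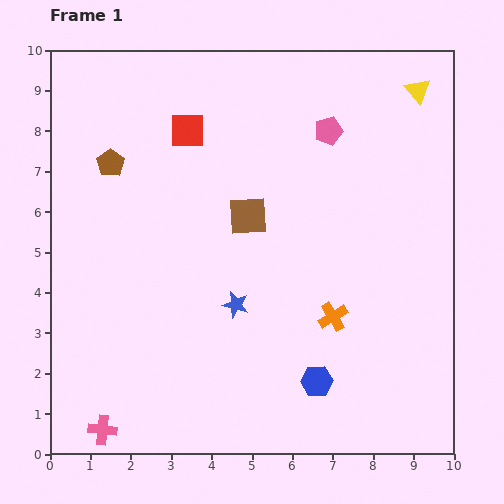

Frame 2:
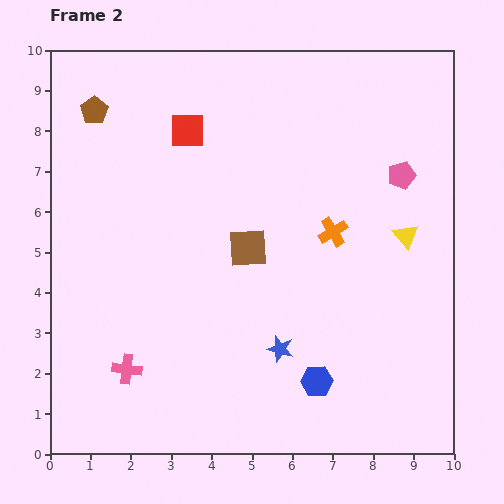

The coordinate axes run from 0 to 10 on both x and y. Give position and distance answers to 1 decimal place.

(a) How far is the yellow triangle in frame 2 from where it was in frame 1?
3.6

The yellow triangle moved from (9.1, 9.0) to (8.8, 5.4), a distance of √(0.3² + 3.6²) ≈ 3.6.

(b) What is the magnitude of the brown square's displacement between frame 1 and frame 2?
0.8

The brown square moved from (4.9, 5.9) to (4.9, 5.1), a distance of √(0.0² + 0.8²) ≈ 0.8.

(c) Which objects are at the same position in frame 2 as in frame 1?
the red square, the blue hexagon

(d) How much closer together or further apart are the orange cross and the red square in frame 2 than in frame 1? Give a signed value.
-1.4

Distance in frame 1: 5.8. Distance in frame 2: 4.4.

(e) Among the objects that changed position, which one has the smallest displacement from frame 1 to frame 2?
the brown square

(moved 0.8)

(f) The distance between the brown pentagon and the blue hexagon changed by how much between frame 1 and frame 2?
+1.3

Distance in frame 1: 7.4. Distance in frame 2: 8.7.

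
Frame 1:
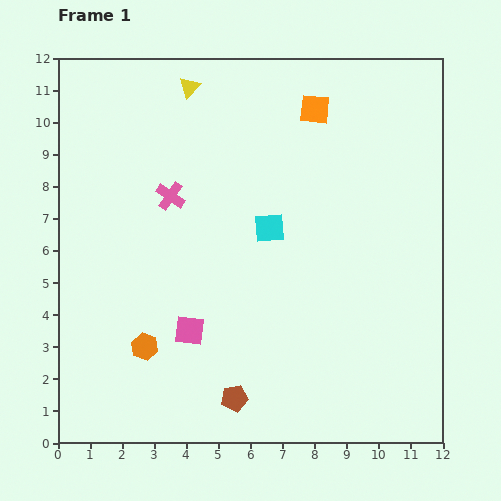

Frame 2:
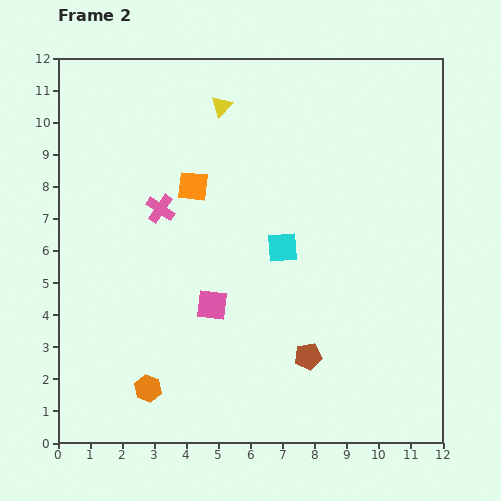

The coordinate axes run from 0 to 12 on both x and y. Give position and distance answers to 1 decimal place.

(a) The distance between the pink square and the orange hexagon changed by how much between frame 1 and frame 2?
+1.8

Distance in frame 1: 1.5. Distance in frame 2: 3.3.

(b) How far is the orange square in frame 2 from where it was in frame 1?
4.5

The orange square moved from (8.0, 10.4) to (4.2, 8.0), a distance of √(3.8² + 2.4²) ≈ 4.5.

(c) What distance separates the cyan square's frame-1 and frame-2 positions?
0.7

The cyan square moved from (6.6, 6.7) to (7.0, 6.1), a distance of √(0.4² + 0.6²) ≈ 0.7.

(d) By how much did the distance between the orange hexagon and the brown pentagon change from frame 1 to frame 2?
+1.9

Distance in frame 1: 3.2. Distance in frame 2: 5.1.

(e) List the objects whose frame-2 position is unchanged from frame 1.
none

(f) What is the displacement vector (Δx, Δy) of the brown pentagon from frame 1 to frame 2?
(2.3, 1.3)

The brown pentagon was at (5.5, 1.4) in frame 1 and (7.8, 2.7) in frame 2.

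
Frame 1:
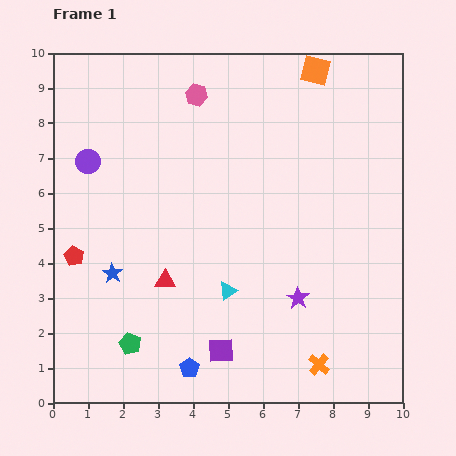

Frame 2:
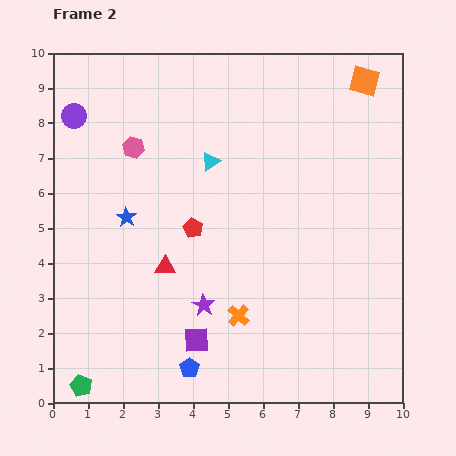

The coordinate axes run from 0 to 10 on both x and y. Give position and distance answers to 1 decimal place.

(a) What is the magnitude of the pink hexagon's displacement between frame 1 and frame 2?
2.3

The pink hexagon moved from (4.1, 8.8) to (2.3, 7.3), a distance of √(1.8² + 1.5²) ≈ 2.3.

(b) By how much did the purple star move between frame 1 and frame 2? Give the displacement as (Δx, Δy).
(-2.7, -0.2)

The purple star was at (7.0, 3.0) in frame 1 and (4.3, 2.8) in frame 2.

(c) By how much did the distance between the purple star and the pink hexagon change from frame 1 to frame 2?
-1.6

Distance in frame 1: 6.5. Distance in frame 2: 4.9.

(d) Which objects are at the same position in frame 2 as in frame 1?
the blue pentagon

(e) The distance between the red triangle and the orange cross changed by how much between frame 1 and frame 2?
-2.5

Distance in frame 1: 5.0. Distance in frame 2: 2.5.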